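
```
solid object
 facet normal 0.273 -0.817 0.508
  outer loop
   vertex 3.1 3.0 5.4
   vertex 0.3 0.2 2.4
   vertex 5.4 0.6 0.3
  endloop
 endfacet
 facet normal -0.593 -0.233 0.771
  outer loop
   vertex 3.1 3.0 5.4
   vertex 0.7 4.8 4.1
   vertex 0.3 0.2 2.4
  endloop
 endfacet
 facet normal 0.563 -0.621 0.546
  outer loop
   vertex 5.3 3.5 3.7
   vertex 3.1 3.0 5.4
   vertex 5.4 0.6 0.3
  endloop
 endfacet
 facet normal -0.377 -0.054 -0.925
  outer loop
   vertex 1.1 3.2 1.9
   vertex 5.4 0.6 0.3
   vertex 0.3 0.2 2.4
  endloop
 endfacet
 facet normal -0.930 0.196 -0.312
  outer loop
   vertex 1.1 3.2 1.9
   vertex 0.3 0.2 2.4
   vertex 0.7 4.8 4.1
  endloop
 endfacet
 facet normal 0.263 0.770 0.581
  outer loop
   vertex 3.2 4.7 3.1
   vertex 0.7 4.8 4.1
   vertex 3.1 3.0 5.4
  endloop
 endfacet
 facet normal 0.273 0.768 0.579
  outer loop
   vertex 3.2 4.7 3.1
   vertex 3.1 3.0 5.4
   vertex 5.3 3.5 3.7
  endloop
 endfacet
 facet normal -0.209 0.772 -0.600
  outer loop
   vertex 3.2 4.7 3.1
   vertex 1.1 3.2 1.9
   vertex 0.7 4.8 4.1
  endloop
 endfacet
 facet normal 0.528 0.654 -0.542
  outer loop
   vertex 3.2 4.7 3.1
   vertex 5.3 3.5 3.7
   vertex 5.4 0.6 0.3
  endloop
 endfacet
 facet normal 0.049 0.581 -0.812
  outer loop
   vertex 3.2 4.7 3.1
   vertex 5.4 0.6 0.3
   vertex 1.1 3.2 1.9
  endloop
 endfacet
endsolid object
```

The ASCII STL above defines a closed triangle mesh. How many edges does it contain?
15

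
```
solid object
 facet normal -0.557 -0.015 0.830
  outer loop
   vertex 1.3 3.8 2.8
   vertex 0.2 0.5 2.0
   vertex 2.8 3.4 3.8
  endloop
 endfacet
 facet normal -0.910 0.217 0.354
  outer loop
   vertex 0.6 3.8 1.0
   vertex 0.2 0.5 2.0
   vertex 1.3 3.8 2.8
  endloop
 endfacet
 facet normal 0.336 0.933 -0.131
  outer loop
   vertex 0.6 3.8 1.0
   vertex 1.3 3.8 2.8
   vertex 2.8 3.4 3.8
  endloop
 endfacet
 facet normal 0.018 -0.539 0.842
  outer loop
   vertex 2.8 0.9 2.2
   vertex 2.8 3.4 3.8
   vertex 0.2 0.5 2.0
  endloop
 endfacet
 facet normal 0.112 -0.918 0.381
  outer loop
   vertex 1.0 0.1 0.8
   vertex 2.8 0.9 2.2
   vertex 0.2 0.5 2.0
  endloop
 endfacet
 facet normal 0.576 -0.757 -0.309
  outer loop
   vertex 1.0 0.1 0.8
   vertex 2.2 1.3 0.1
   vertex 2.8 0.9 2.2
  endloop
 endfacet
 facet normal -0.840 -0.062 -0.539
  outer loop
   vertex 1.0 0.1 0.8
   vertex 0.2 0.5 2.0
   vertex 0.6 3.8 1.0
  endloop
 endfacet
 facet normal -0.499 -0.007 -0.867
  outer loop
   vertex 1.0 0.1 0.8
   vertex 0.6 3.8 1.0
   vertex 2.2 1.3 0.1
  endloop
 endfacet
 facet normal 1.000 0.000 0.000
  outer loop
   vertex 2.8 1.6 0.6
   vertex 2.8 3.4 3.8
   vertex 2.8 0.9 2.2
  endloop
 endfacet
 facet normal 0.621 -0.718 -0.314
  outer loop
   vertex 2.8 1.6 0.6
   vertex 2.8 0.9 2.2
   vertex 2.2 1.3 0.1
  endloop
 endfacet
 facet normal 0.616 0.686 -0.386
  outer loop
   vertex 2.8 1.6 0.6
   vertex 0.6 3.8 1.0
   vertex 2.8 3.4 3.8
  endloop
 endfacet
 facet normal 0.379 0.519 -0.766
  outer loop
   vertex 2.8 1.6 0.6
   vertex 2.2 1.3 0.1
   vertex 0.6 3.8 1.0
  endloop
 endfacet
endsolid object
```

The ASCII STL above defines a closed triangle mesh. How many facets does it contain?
12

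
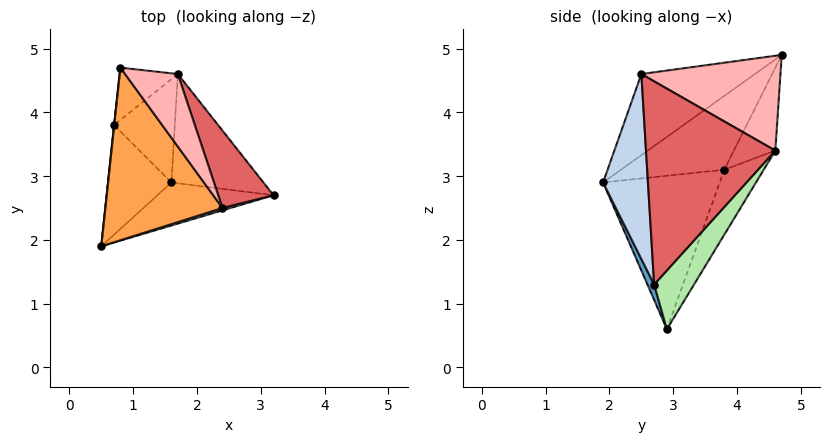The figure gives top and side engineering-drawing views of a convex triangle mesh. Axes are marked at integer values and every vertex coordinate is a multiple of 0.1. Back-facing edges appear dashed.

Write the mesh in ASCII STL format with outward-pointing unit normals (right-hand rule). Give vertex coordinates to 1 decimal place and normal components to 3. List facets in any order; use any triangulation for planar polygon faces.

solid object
 facet normal 0.050 -0.924 -0.378
  outer loop
   vertex 1.6 2.9 0.6
   vertex 3.2 2.7 1.3
   vertex 0.5 1.9 2.9
  endloop
 endfacet
 facet normal 0.291 -0.957 0.013
  outer loop
   vertex 2.4 2.5 4.6
   vertex 0.5 1.9 2.9
   vertex 3.2 2.7 1.3
  endloop
 endfacet
 facet normal -0.504 -0.466 0.728
  outer loop
   vertex 2.4 2.5 4.6
   vertex 0.8 4.7 4.9
   vertex 0.5 1.9 2.9
  endloop
 endfacet
 facet normal -0.995 0.104 0.003
  outer loop
   vertex 0.7 3.8 3.1
   vertex 0.5 1.9 2.9
   vertex 0.8 4.7 4.9
  endloop
 endfacet
 facet normal -0.915 0.136 -0.379
  outer loop
   vertex 0.7 3.8 3.1
   vertex 1.6 2.9 0.6
   vertex 0.5 1.9 2.9
  endloop
 endfacet
 facet normal 0.319 0.805 -0.500
  outer loop
   vertex 1.7 4.6 3.4
   vertex 3.2 2.7 1.3
   vertex 1.6 2.9 0.6
  endloop
 endfacet
 facet normal 0.873 0.427 0.237
  outer loop
   vertex 1.7 4.6 3.4
   vertex 2.4 2.5 4.6
   vertex 3.2 2.7 1.3
  endloop
 endfacet
 facet normal 0.759 0.495 0.423
  outer loop
   vertex 1.7 4.6 3.4
   vertex 0.8 4.7 4.9
   vertex 2.4 2.5 4.6
  endloop
 endfacet
 facet normal -0.514 0.778 -0.360
  outer loop
   vertex 1.7 4.6 3.4
   vertex 0.7 3.8 3.1
   vertex 0.8 4.7 4.9
  endloop
 endfacet
 facet normal -0.475 0.760 -0.444
  outer loop
   vertex 1.7 4.6 3.4
   vertex 1.6 2.9 0.6
   vertex 0.7 3.8 3.1
  endloop
 endfacet
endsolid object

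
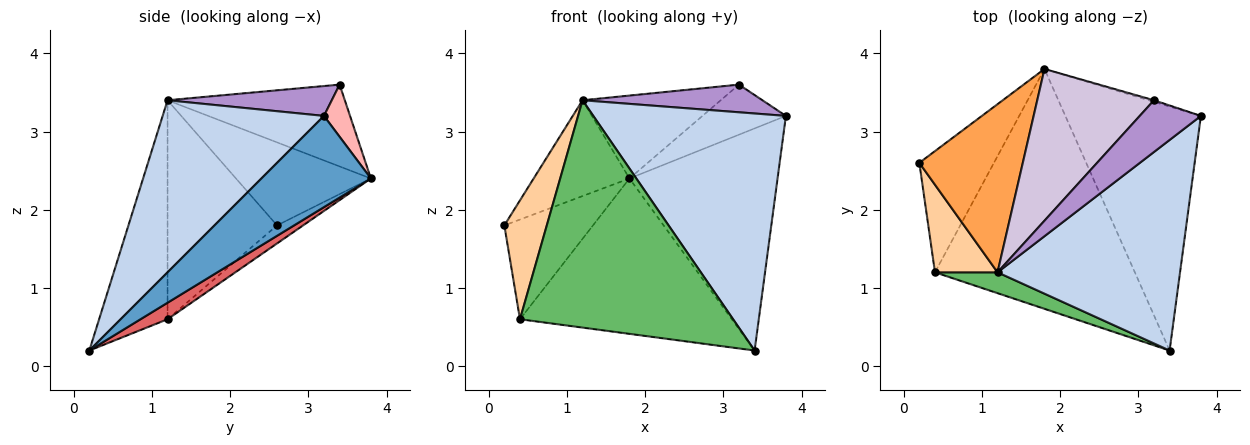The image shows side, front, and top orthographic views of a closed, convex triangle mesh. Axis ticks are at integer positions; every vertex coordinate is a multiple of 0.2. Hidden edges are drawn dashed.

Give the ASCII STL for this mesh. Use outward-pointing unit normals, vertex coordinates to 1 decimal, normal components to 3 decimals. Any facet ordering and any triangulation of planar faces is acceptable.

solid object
 facet normal 0.446 0.603 -0.662
  outer loop
   vertex 1.8 3.8 2.4
   vertex 3.8 3.2 3.2
   vertex 3.4 0.2 0.2
  endloop
 endfacet
 facet normal 0.531 -0.634 0.563
  outer loop
   vertex 1.2 1.2 3.4
   vertex 3.4 0.2 0.2
   vertex 3.8 3.2 3.2
  endloop
 endfacet
 facet normal -0.572 0.406 0.713
  outer loop
   vertex 1.2 1.2 3.4
   vertex 1.8 3.8 2.4
   vertex 0.2 2.6 1.8
  endloop
 endfacet
 facet normal -0.901 -0.349 0.257
  outer loop
   vertex 0.4 1.2 0.6
   vertex 1.2 1.2 3.4
   vertex 0.2 2.6 1.8
  endloop
 endfacet
 facet normal -0.305 -0.949 0.087
  outer loop
   vertex 0.4 1.2 0.6
   vertex 3.4 0.2 0.2
   vertex 1.2 1.2 3.4
  endloop
 endfacet
 facet normal -0.184 0.624 -0.759
  outer loop
   vertex 0.4 1.2 0.6
   vertex 0.2 2.6 1.8
   vertex 1.8 3.8 2.4
  endloop
 endfacet
 facet normal 0.069 0.542 -0.837
  outer loop
   vertex 0.4 1.2 0.6
   vertex 1.8 3.8 2.4
   vertex 3.4 0.2 0.2
  endloop
 endfacet
 facet normal 0.298 0.954 -0.030
  outer loop
   vertex 3.2 3.4 3.6
   vertex 3.8 3.2 3.2
   vertex 1.8 3.8 2.4
  endloop
 endfacet
 facet normal 0.396 -0.433 0.810
  outer loop
   vertex 3.2 3.4 3.6
   vertex 1.2 1.2 3.4
   vertex 3.8 3.2 3.2
  endloop
 endfacet
 facet normal -0.524 0.408 0.747
  outer loop
   vertex 3.2 3.4 3.6
   vertex 1.8 3.8 2.4
   vertex 1.2 1.2 3.4
  endloop
 endfacet
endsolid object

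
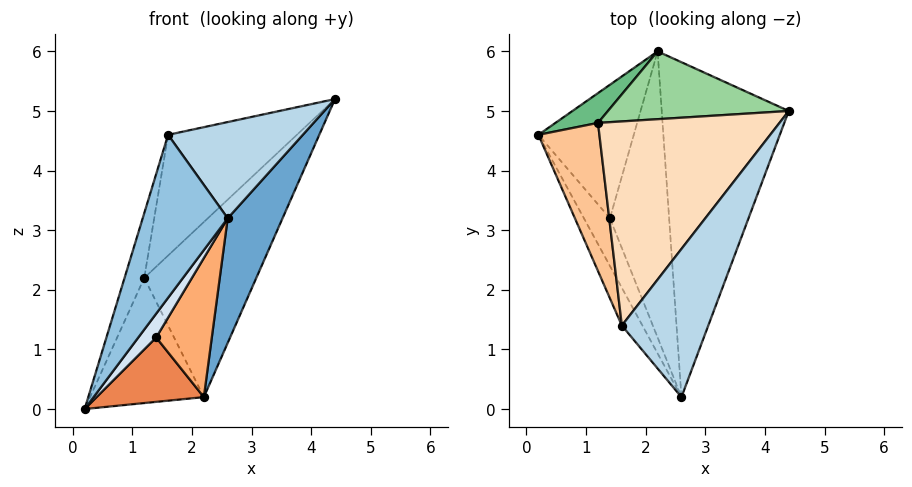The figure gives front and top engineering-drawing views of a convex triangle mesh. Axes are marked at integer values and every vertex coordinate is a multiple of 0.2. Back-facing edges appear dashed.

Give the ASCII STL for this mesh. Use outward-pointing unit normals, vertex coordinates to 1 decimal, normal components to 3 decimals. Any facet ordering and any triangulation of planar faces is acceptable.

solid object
 facet normal 0.892 -0.158 -0.424
  outer loop
   vertex 2.2 6.0 0.2
   vertex 4.4 5.0 5.2
   vertex 2.6 0.2 3.2
  endloop
 endfacet
 facet normal -0.829 -0.544 -0.126
  outer loop
   vertex 1.6 1.4 4.6
   vertex 0.2 4.6 0.0
   vertex 2.6 0.2 3.2
  endloop
 endfacet
 facet normal 0.462 -0.483 0.744
  outer loop
   vertex 1.6 1.4 4.6
   vertex 2.6 0.2 3.2
   vertex 4.4 5.0 5.2
  endloop
 endfacet
 facet normal 0.349 -0.419 -0.838
  outer loop
   vertex 1.4 3.2 1.2
   vertex 2.6 0.2 3.2
   vertex 0.2 4.6 0.0
  endloop
 endfacet
 facet normal 0.367 -0.404 -0.838
  outer loop
   vertex 1.4 3.2 1.2
   vertex 0.2 4.6 0.0
   vertex 2.2 6.0 0.2
  endloop
 endfacet
 facet normal 0.376 -0.405 -0.833
  outer loop
   vertex 1.4 3.2 1.2
   vertex 2.2 6.0 0.2
   vertex 2.6 0.2 3.2
  endloop
 endfacet
 facet normal -0.903 0.172 0.395
  outer loop
   vertex 1.2 4.8 2.2
   vertex 0.2 4.6 0.0
   vertex 1.6 1.4 4.6
  endloop
 endfacet
 facet normal -0.643 0.390 0.660
  outer loop
   vertex 1.2 4.8 2.2
   vertex 1.6 1.4 4.6
   vertex 4.4 5.0 5.2
  endloop
 endfacet
 facet normal -0.576 0.795 0.189
  outer loop
   vertex 1.2 4.8 2.2
   vertex 2.2 6.0 0.2
   vertex 0.2 4.6 0.0
  endloop
 endfacet
 facet normal -0.369 0.867 0.336
  outer loop
   vertex 1.2 4.8 2.2
   vertex 4.4 5.0 5.2
   vertex 2.2 6.0 0.2
  endloop
 endfacet
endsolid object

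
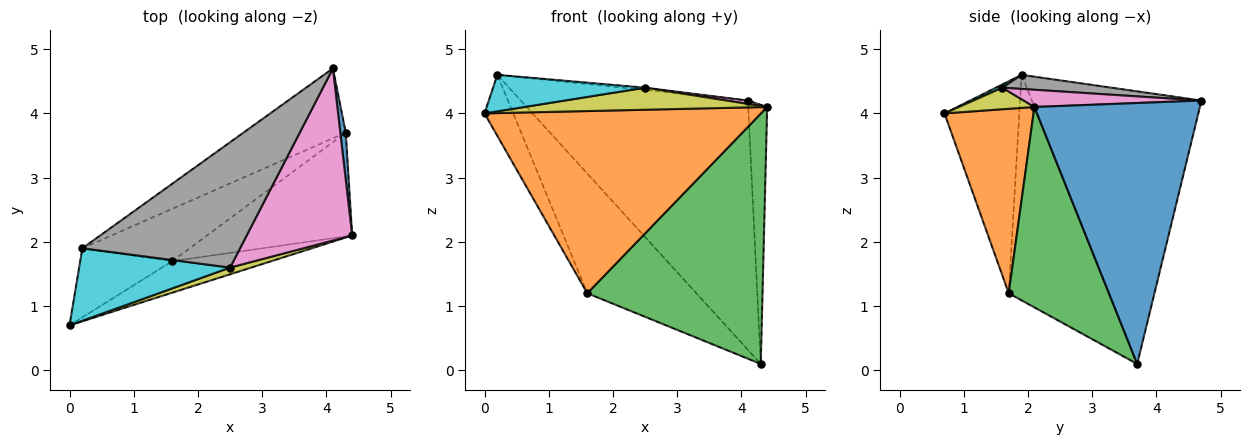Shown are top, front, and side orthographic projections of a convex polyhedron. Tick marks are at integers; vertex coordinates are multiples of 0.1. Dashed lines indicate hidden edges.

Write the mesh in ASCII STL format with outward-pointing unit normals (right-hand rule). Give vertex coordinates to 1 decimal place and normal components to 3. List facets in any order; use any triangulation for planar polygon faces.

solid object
 facet normal 0.993 0.114 0.021
  outer loop
   vertex 4.3 3.7 0.1
   vertex 4.1 4.7 4.2
   vertex 4.4 2.1 4.1
  endloop
 endfacet
 facet normal 0.303 -0.939 -0.163
  outer loop
   vertex 1.6 1.7 1.2
   vertex 4.4 2.1 4.1
   vertex 0.0 0.7 4.0
  endloop
 endfacet
 facet normal 0.467 -0.817 -0.338
  outer loop
   vertex 1.6 1.7 1.2
   vertex 4.3 3.7 0.1
   vertex 4.4 2.1 4.1
  endloop
 endfacet
 facet normal -0.865 0.332 -0.376
  outer loop
   vertex 0.2 1.9 4.6
   vertex 1.6 1.7 1.2
   vertex 0.0 0.7 4.0
  endloop
 endfacet
 facet normal -0.584 0.782 -0.219
  outer loop
   vertex 0.2 1.9 4.6
   vertex 4.1 4.7 4.2
   vertex 4.3 3.7 0.1
  endloop
 endfacet
 facet normal -0.644 0.701 -0.306
  outer loop
   vertex 0.2 1.9 4.6
   vertex 4.3 3.7 0.1
   vertex 1.6 1.7 1.2
  endloop
 endfacet
 facet normal 0.161 -0.019 0.987
  outer loop
   vertex 2.5 1.6 4.4
   vertex 4.4 2.1 4.1
   vertex 4.1 4.7 4.2
  endloop
 endfacet
 facet normal 0.089 0.018 0.996
  outer loop
   vertex 2.5 1.6 4.4
   vertex 4.1 4.7 4.2
   vertex 0.2 1.9 4.6
  endloop
 endfacet
 facet normal 0.285 -0.917 0.279
  outer loop
   vertex 2.5 1.6 4.4
   vertex 0.0 0.7 4.0
   vertex 4.4 2.1 4.1
  endloop
 endfacet
 facet normal 0.019 -0.450 0.893
  outer loop
   vertex 2.5 1.6 4.4
   vertex 0.2 1.9 4.6
   vertex 0.0 0.7 4.0
  endloop
 endfacet
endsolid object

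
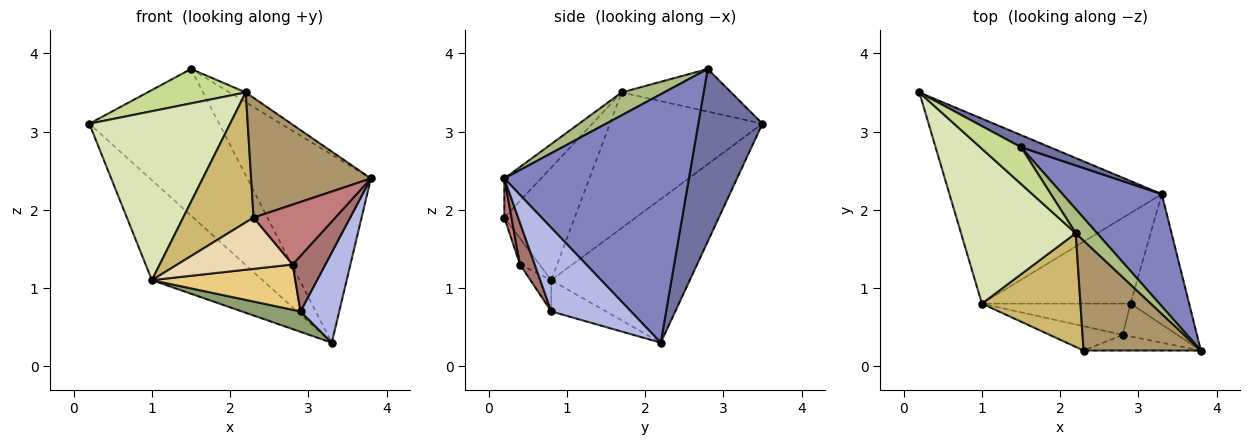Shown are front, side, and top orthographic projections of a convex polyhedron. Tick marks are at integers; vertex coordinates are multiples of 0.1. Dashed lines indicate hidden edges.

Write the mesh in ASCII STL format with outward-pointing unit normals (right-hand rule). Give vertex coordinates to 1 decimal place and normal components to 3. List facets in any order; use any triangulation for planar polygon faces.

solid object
 facet normal 0.442 0.894 0.074
  outer loop
   vertex 1.5 2.8 3.8
   vertex 3.3 2.2 0.3
   vertex 0.2 3.5 3.1
  endloop
 endfacet
 facet normal 0.789 0.528 0.315
  outer loop
   vertex 1.5 2.8 3.8
   vertex 3.8 0.2 2.4
   vertex 3.3 2.2 0.3
  endloop
 endfacet
 facet normal -0.512 0.408 -0.756
  outer loop
   vertex 1.0 0.8 1.1
   vertex 0.2 3.5 3.1
   vertex 3.3 2.2 0.3
  endloop
 endfacet
 facet normal 0.761 -0.370 -0.533
  outer loop
   vertex 2.9 0.8 0.7
   vertex 3.3 2.2 0.3
   vertex 3.8 0.2 2.4
  endloop
 endfacet
 facet normal -0.201 -0.216 -0.956
  outer loop
   vertex 2.9 0.8 0.7
   vertex 1.0 0.8 1.1
   vertex 3.3 2.2 0.3
  endloop
 endfacet
 facet normal 0.704 0.269 0.658
  outer loop
   vertex 2.2 1.7 3.5
   vertex 3.8 0.2 2.4
   vertex 1.5 2.8 3.8
  endloop
 endfacet
 facet normal -0.606 -0.544 0.581
  outer loop
   vertex 2.2 1.7 3.5
   vertex 1.5 2.8 3.8
   vertex 0.2 3.5 3.1
  endloop
 endfacet
 facet normal -0.624 -0.576 0.528
  outer loop
   vertex 2.2 1.7 3.5
   vertex 0.2 3.5 3.1
   vertex 1.0 0.8 1.1
  endloop
 endfacet
 facet normal -0.220 -0.718 0.660
  outer loop
   vertex 2.3 0.2 1.9
   vertex 3.8 0.2 2.4
   vertex 2.2 1.7 3.5
  endloop
 endfacet
 facet normal -0.601 -0.601 0.526
  outer loop
   vertex 2.3 0.2 1.9
   vertex 2.2 1.7 3.5
   vertex 1.0 0.8 1.1
  endloop
 endfacet
 facet normal -0.119 -0.817 -0.564
  outer loop
   vertex 2.8 0.4 1.3
   vertex 1.0 0.8 1.1
   vertex 2.9 0.8 0.7
  endloop
 endfacet
 facet normal -0.151 -0.893 -0.424
  outer loop
   vertex 2.8 0.4 1.3
   vertex 2.3 0.2 1.9
   vertex 1.0 0.8 1.1
  endloop
 endfacet
 facet normal 0.362 -0.802 -0.475
  outer loop
   vertex 2.8 0.4 1.3
   vertex 2.9 0.8 0.7
   vertex 3.8 0.2 2.4
  endloop
 endfacet
 facet normal 0.084 -0.964 -0.252
  outer loop
   vertex 2.8 0.4 1.3
   vertex 3.8 0.2 2.4
   vertex 2.3 0.2 1.9
  endloop
 endfacet
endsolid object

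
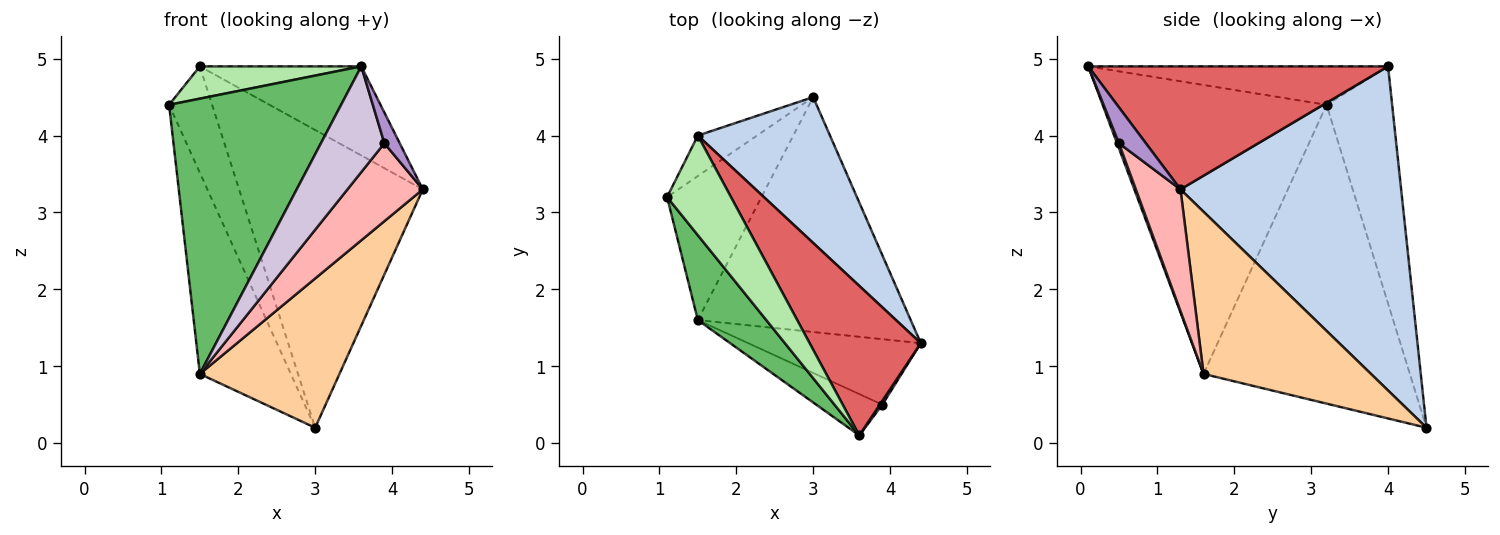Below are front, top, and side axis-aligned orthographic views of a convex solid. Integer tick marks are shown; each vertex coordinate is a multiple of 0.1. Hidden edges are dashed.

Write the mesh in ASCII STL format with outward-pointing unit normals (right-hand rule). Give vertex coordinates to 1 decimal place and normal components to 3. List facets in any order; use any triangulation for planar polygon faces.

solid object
 facet normal -0.819 0.537 -0.204
  outer loop
   vertex 1.5 4.0 4.9
   vertex 3.0 4.5 0.2
   vertex 1.1 3.2 4.4
  endloop
 endfacet
 facet normal 0.733 0.611 0.299
  outer loop
   vertex 1.5 4.0 4.9
   vertex 4.4 1.3 3.3
   vertex 3.0 4.5 0.2
  endloop
 endfacet
 facet normal -0.879 0.388 -0.278
  outer loop
   vertex 1.5 1.6 0.9
   vertex 1.1 3.2 4.4
   vertex 3.0 4.5 0.2
  endloop
 endfacet
 facet normal 0.541 -0.451 -0.710
  outer loop
   vertex 1.5 1.6 0.9
   vertex 3.0 4.5 0.2
   vertex 4.4 1.3 3.3
  endloop
 endfacet
 facet normal -0.779 -0.599 0.185
  outer loop
   vertex 3.6 0.1 4.9
   vertex 1.1 3.2 4.4
   vertex 1.5 1.6 0.9
  endloop
 endfacet
 facet normal -0.497 -0.268 0.826
  outer loop
   vertex 3.6 0.1 4.9
   vertex 1.5 4.0 4.9
   vertex 1.1 3.2 4.4
  endloop
 endfacet
 facet normal 0.689 0.371 0.623
  outer loop
   vertex 3.6 0.1 4.9
   vertex 4.4 1.3 3.3
   vertex 1.5 4.0 4.9
  endloop
 endfacet
 facet normal 0.413 -0.697 -0.586
  outer loop
   vertex 3.9 0.5 3.9
   vertex 1.5 1.6 0.9
   vertex 4.4 1.3 3.3
  endloop
 endfacet
 facet normal 0.867 -0.495 0.062
  outer loop
   vertex 3.9 0.5 3.9
   vertex 4.4 1.3 3.3
   vertex 3.6 0.1 4.9
  endloop
 endfacet
 facet normal 0.028 -0.931 -0.364
  outer loop
   vertex 3.9 0.5 3.9
   vertex 3.6 0.1 4.9
   vertex 1.5 1.6 0.9
  endloop
 endfacet
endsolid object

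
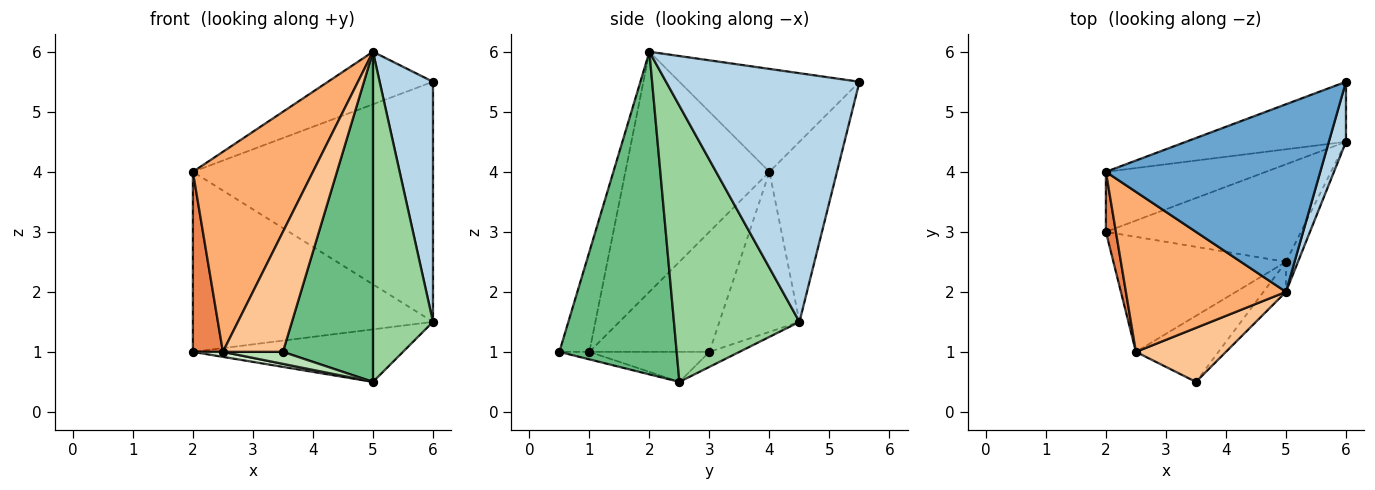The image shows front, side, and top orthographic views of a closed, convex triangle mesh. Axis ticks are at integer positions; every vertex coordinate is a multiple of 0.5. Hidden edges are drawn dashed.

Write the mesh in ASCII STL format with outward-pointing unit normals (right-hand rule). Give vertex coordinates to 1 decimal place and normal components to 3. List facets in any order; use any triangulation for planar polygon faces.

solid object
 facet normal -0.420 0.245 0.874
  outer loop
   vertex 5.0 2.0 6.0
   vertex 6.0 5.5 5.5
   vertex 2.0 4.0 4.0
  endloop
 endfacet
 facet normal -0.263 0.936 -0.234
  outer loop
   vertex 6.0 4.5 1.5
   vertex 2.0 4.0 4.0
   vertex 6.0 5.5 5.5
  endloop
 endfacet
 facet normal 0.962 -0.265 0.066
  outer loop
   vertex 6.0 4.5 1.5
   vertex 6.0 5.5 5.5
   vertex 5.0 2.0 6.0
  endloop
 endfacet
 facet normal -0.302 0.905 -0.302
  outer loop
   vertex 2.0 3.0 1.0
   vertex 2.0 4.0 4.0
   vertex 6.0 4.5 1.5
  endloop
 endfacet
 facet normal -0.967 -0.242 0.081
  outer loop
   vertex 2.5 1.0 1.0
   vertex 2.0 4.0 4.0
   vertex 2.0 3.0 1.0
  endloop
 endfacet
 facet normal -0.684 -0.570 0.456
  outer loop
   vertex 2.5 1.0 1.0
   vertex 5.0 2.0 6.0
   vertex 2.0 4.0 4.0
  endloop
 endfacet
 facet normal -0.415 -0.830 0.373
  outer loop
   vertex 2.5 1.0 1.0
   vertex 3.5 0.5 1.0
   vertex 5.0 2.0 6.0
  endloop
 endfacet
 facet normal -0.068 0.473 -0.878
  outer loop
   vertex 5.0 2.5 0.5
   vertex 2.0 3.0 1.0
   vertex 6.0 4.5 1.5
  endloop
 endfacet
 facet normal 0.792 -0.608 -0.055
  outer loop
   vertex 5.0 2.5 0.5
   vertex 5.0 2.0 6.0
   vertex 3.5 0.5 1.0
  endloop
 endfacet
 facet normal 0.901 -0.431 -0.039
  outer loop
   vertex 5.0 2.5 0.5
   vertex 6.0 4.5 1.5
   vertex 5.0 2.0 6.0
  endloop
 endfacet
 facet normal -0.089 -0.178 -0.980
  outer loop
   vertex 5.0 2.5 0.5
   vertex 3.5 0.5 1.0
   vertex 2.5 1.0 1.0
  endloop
 endfacet
 facet normal -0.171 -0.043 -0.984
  outer loop
   vertex 5.0 2.5 0.5
   vertex 2.5 1.0 1.0
   vertex 2.0 3.0 1.0
  endloop
 endfacet
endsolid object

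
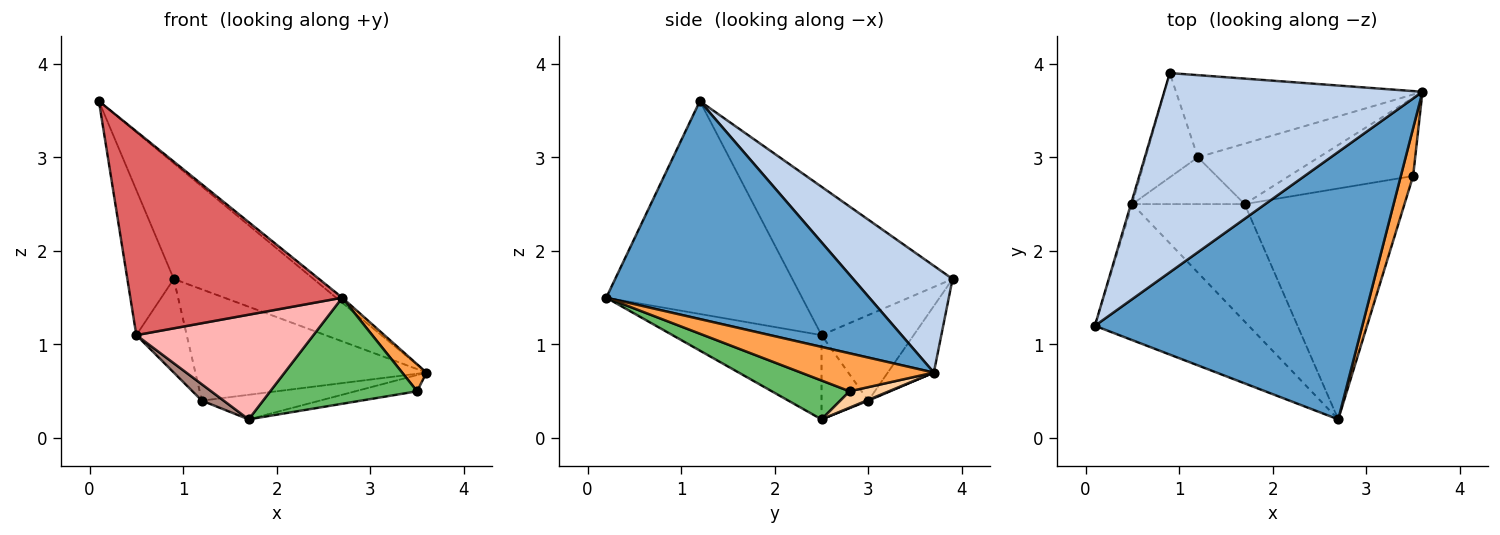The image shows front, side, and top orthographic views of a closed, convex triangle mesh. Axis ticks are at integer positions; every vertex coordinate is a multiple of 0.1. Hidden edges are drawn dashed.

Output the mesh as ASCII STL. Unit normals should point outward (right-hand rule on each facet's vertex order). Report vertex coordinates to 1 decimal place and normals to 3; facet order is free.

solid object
 facet normal 0.632 0.015 0.775
  outer loop
   vertex 2.7 0.2 1.5
   vertex 3.6 3.7 0.7
   vertex 0.1 1.2 3.6
  endloop
 endfacet
 facet normal 0.337 0.473 0.814
  outer loop
   vertex 0.9 3.9 1.7
   vertex 0.1 1.2 3.6
   vertex 3.6 3.7 0.7
  endloop
 endfacet
 facet normal 0.937 -0.172 0.304
  outer loop
   vertex 3.5 2.8 0.5
   vertex 3.6 3.7 0.7
   vertex 2.7 0.2 1.5
  endloop
 endfacet
 facet normal 0.128 0.202 -0.971
  outer loop
   vertex 3.5 2.8 0.5
   vertex 1.7 2.5 0.2
   vertex 3.6 3.7 0.7
  endloop
 endfacet
 facet normal 0.216 -0.408 -0.887
  outer loop
   vertex 3.5 2.8 0.5
   vertex 2.7 0.2 1.5
   vertex 1.7 2.5 0.2
  endloop
 endfacet
 facet normal -0.960 0.278 -0.009
  outer loop
   vertex 0.5 2.5 1.1
   vertex 0.1 1.2 3.6
   vertex 0.9 3.9 1.7
  endloop
 endfacet
 facet normal -0.609 -0.659 -0.440
  outer loop
   vertex 0.5 2.5 1.1
   vertex 2.7 0.2 1.5
   vertex 0.1 1.2 3.6
  endloop
 endfacet
 facet normal -0.489 -0.581 -0.651
  outer loop
   vertex 0.5 2.5 1.1
   vertex 1.7 2.5 0.2
   vertex 2.7 0.2 1.5
  endloop
 endfacet
 facet normal 0.006 0.377 -0.926
  outer loop
   vertex 1.2 3.0 0.4
   vertex 3.6 3.7 0.7
   vertex 1.7 2.5 0.2
  endloop
 endfacet
 facet normal -0.158 0.794 -0.586
  outer loop
   vertex 1.2 3.0 0.4
   vertex 0.9 3.9 1.7
   vertex 3.6 3.7 0.7
  endloop
 endfacet
 facet normal -0.578 -0.270 -0.770
  outer loop
   vertex 1.2 3.0 0.4
   vertex 1.7 2.5 0.2
   vertex 0.5 2.5 1.1
  endloop
 endfacet
 facet normal -0.774 0.423 -0.471
  outer loop
   vertex 1.2 3.0 0.4
   vertex 0.5 2.5 1.1
   vertex 0.9 3.9 1.7
  endloop
 endfacet
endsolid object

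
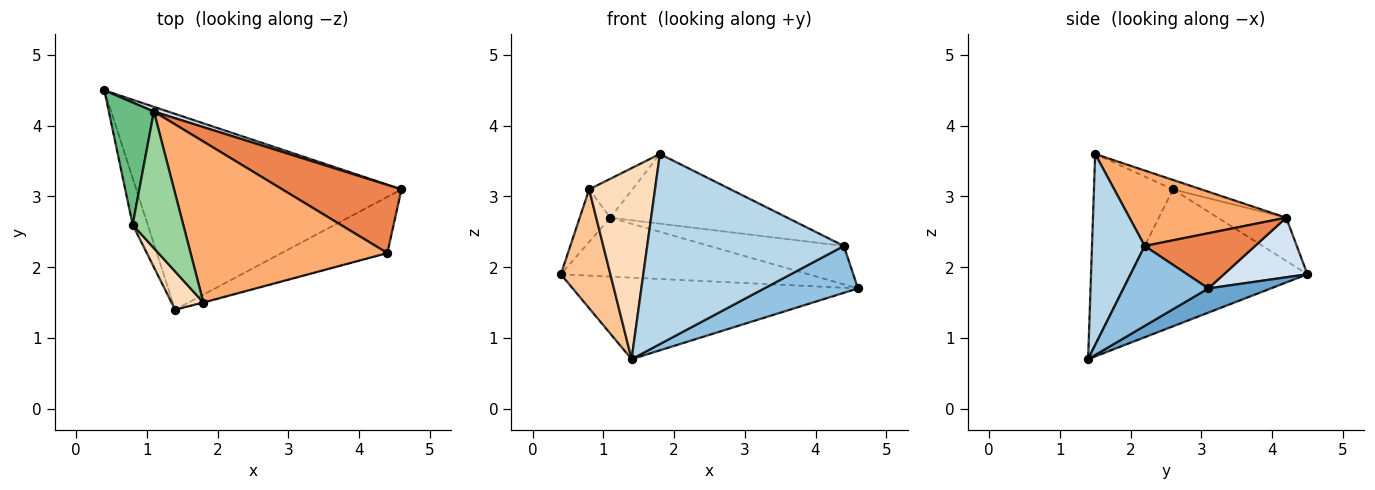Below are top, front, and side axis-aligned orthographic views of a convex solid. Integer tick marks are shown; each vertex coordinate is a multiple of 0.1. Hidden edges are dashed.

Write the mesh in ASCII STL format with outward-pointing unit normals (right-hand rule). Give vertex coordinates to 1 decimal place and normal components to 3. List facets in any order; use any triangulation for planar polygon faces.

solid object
 facet normal 0.084 0.383 -0.920
  outer loop
   vertex 1.4 1.4 0.7
   vertex 0.4 4.5 1.9
   vertex 4.6 3.1 1.7
  endloop
 endfacet
 facet normal 0.502 -0.554 -0.664
  outer loop
   vertex 4.4 2.2 2.3
   vertex 1.4 1.4 0.7
   vertex 4.6 3.1 1.7
  endloop
 endfacet
 facet normal 0.259 -0.966 -0.002
  outer loop
   vertex 4.4 2.2 2.3
   vertex 1.8 1.5 3.6
   vertex 1.4 1.4 0.7
  endloop
 endfacet
 facet normal 0.319 0.945 0.076
  outer loop
   vertex 1.1 4.2 2.7
   vertex 4.6 3.1 1.7
   vertex 0.4 4.5 1.9
  endloop
 endfacet
 facet normal 0.374 0.455 0.808
  outer loop
   vertex 1.1 4.2 2.7
   vertex 4.4 2.2 2.3
   vertex 4.6 3.1 1.7
  endloop
 endfacet
 facet normal 0.332 0.375 0.866
  outer loop
   vertex 1.1 4.2 2.7
   vertex 1.8 1.5 3.6
   vertex 4.4 2.2 2.3
  endloop
 endfacet
 facet normal -0.958 -0.268 -0.105
  outer loop
   vertex 0.8 2.6 3.1
   vertex 0.4 4.5 1.9
   vertex 1.4 1.4 0.7
  endloop
 endfacet
 facet normal -0.762 -0.635 0.127
  outer loop
   vertex 0.8 2.6 3.1
   vertex 1.4 1.4 0.7
   vertex 1.8 1.5 3.6
  endloop
 endfacet
 facet normal -0.661 0.296 0.689
  outer loop
   vertex 0.8 2.6 3.1
   vertex 1.1 4.2 2.7
   vertex 0.4 4.5 1.9
  endloop
 endfacet
 facet normal -0.177 0.270 0.947
  outer loop
   vertex 0.8 2.6 3.1
   vertex 1.8 1.5 3.6
   vertex 1.1 4.2 2.7
  endloop
 endfacet
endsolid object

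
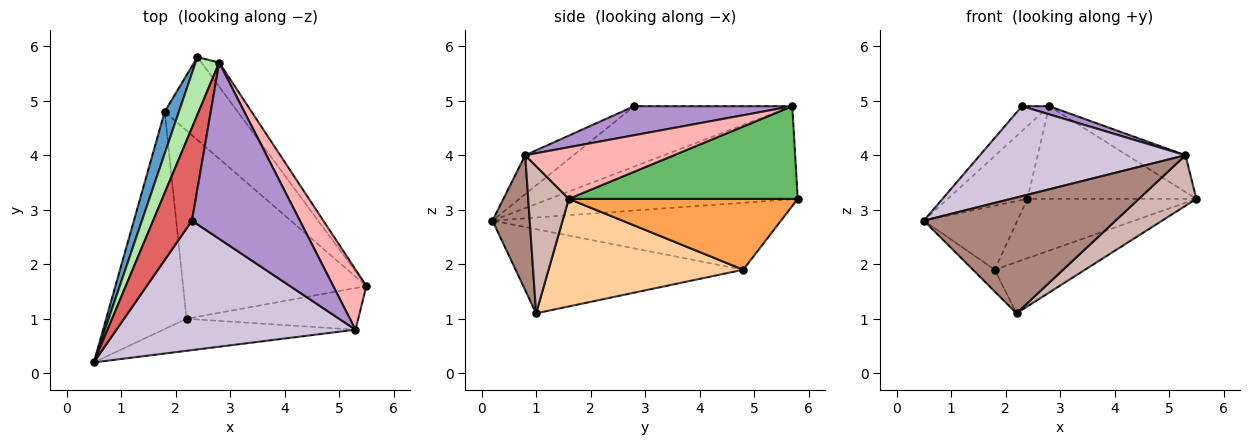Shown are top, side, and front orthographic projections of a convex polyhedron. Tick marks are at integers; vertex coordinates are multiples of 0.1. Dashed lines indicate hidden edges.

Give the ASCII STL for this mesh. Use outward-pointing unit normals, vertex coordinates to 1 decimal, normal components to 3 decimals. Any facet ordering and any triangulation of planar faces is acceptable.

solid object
 facet normal -0.932 0.302 0.198
  outer loop
   vertex 1.8 4.8 1.9
   vertex 0.5 0.2 2.8
   vertex 2.4 5.8 3.2
  endloop
 endfacet
 facet normal -0.721 0.069 -0.689
  outer loop
   vertex 1.8 4.8 1.9
   vertex 2.2 1.0 1.1
   vertex 0.5 0.2 2.8
  endloop
 endfacet
 facet normal 0.620 0.457 -0.638
  outer loop
   vertex 1.8 4.8 1.9
   vertex 2.4 5.8 3.2
   vertex 5.5 1.6 3.2
  endloop
 endfacet
 facet normal 0.493 0.229 -0.840
  outer loop
   vertex 1.8 4.8 1.9
   vertex 5.5 1.6 3.2
   vertex 2.2 1.0 1.1
  endloop
 endfacet
 facet normal 0.795 0.587 -0.153
  outer loop
   vertex 2.8 5.7 4.9
   vertex 5.5 1.6 3.2
   vertex 2.4 5.8 3.2
  endloop
 endfacet
 facet normal -0.925 0.297 0.235
  outer loop
   vertex 2.8 5.7 4.9
   vertex 2.4 5.8 3.2
   vertex 0.5 0.2 2.8
  endloop
 endfacet
 facet normal -0.832 0.143 0.536
  outer loop
   vertex 2.8 5.7 4.9
   vertex 0.5 0.2 2.8
   vertex 2.3 2.8 4.9
  endloop
 endfacet
 facet normal 0.799 0.313 0.513
  outer loop
   vertex 5.3 0.8 4.0
   vertex 5.5 1.6 3.2
   vertex 2.8 5.7 4.9
  endloop
 endfacet
 facet normal 0.260 -0.045 0.965
  outer loop
   vertex 5.3 0.8 4.0
   vertex 2.8 5.7 4.9
   vertex 2.3 2.8 4.9
  endloop
 endfacet
 facet normal -0.133 -0.566 0.814
  outer loop
   vertex 5.3 0.8 4.0
   vertex 2.3 2.8 4.9
   vertex 0.5 0.2 2.8
  endloop
 endfacet
 facet normal 0.184 -0.947 -0.262
  outer loop
   vertex 5.3 0.8 4.0
   vertex 0.5 0.2 2.8
   vertex 2.2 1.0 1.1
  endloop
 endfacet
 facet normal 0.478 -0.678 -0.558
  outer loop
   vertex 5.3 0.8 4.0
   vertex 2.2 1.0 1.1
   vertex 5.5 1.6 3.2
  endloop
 endfacet
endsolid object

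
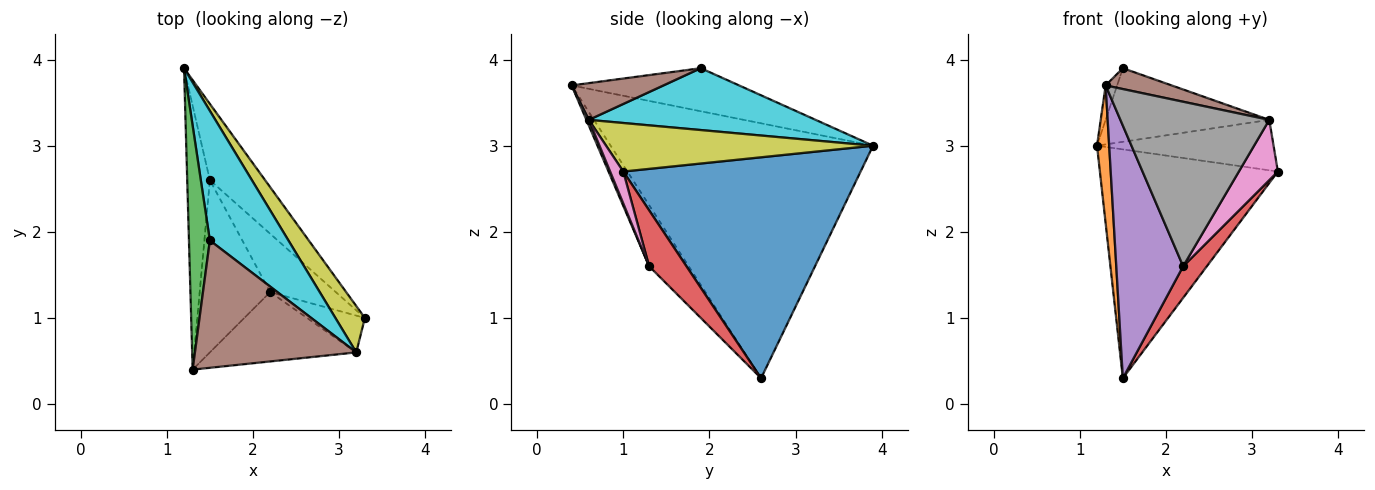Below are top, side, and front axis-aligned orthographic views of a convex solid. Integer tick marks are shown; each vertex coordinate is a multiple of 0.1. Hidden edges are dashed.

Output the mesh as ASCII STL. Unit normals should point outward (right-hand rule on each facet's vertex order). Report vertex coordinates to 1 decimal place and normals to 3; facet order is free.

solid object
 facet normal 0.784 0.588 -0.196
  outer loop
   vertex 1.5 2.6 0.3
   vertex 1.2 3.9 3.0
   vertex 3.3 1.0 2.7
  endloop
 endfacet
 facet normal -0.995 -0.046 -0.088
  outer loop
   vertex 1.5 2.6 0.3
   vertex 1.3 0.4 3.7
   vertex 1.2 3.9 3.0
  endloop
 endfacet
 facet normal -0.898 0.062 0.436
  outer loop
   vertex 1.5 1.9 3.9
   vertex 1.2 3.9 3.0
   vertex 1.3 0.4 3.7
  endloop
 endfacet
 facet normal 0.600 -0.381 -0.704
  outer loop
   vertex 2.2 1.3 1.6
   vertex 1.5 2.6 0.3
   vertex 3.3 1.0 2.7
  endloop
 endfacet
 facet normal -0.439 -0.742 -0.506
  outer loop
   vertex 2.2 1.3 1.6
   vertex 1.3 0.4 3.7
   vertex 1.5 2.6 0.3
  endloop
 endfacet
 facet normal 0.219 -0.158 0.963
  outer loop
   vertex 3.2 0.6 3.3
   vertex 1.5 1.9 3.9
   vertex 1.3 0.4 3.7
  endloop
 endfacet
 facet normal 0.277 -0.820 -0.501
  outer loop
   vertex 3.2 0.6 3.3
   vertex 2.2 1.3 1.6
   vertex 3.3 1.0 2.7
  endloop
 endfacet
 facet normal 0.015 -0.921 -0.388
  outer loop
   vertex 3.2 0.6 3.3
   vertex 1.3 0.4 3.7
   vertex 2.2 1.3 1.6
  endloop
 endfacet
 facet normal 0.744 0.492 0.452
  outer loop
   vertex 3.2 0.6 3.3
   vertex 3.3 1.0 2.7
   vertex 1.2 3.9 3.0
  endloop
 endfacet
 facet normal 0.565 0.408 0.717
  outer loop
   vertex 3.2 0.6 3.3
   vertex 1.2 3.9 3.0
   vertex 1.5 1.9 3.9
  endloop
 endfacet
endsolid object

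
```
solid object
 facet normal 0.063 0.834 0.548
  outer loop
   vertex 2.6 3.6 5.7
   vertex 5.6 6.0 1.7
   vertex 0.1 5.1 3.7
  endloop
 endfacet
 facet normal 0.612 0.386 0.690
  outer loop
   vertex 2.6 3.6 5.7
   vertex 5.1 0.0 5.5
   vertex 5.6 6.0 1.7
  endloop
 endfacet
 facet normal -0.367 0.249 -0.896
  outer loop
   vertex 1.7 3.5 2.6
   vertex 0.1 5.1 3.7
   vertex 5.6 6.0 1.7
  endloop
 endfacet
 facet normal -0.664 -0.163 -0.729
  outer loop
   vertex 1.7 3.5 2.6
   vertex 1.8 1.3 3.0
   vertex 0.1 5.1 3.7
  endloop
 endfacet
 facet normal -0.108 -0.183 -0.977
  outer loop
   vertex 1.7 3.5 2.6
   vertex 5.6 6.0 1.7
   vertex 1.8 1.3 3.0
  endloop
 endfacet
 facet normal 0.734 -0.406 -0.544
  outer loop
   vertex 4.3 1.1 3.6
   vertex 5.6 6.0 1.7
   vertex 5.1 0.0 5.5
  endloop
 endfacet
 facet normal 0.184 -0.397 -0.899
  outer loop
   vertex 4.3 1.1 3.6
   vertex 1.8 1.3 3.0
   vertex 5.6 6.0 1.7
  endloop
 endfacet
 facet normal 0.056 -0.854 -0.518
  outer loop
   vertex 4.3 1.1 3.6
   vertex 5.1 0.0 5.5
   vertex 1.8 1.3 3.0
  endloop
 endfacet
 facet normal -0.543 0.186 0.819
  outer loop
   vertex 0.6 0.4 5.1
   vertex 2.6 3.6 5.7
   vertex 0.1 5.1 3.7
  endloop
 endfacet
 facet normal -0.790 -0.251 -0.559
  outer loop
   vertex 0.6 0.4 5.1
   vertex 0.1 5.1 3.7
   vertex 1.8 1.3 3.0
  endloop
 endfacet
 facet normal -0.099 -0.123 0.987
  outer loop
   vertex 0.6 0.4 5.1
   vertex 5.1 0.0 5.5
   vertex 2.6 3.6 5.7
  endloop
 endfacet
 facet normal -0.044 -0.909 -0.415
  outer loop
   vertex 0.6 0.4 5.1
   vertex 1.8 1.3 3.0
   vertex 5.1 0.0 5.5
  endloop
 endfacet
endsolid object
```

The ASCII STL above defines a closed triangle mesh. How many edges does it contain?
18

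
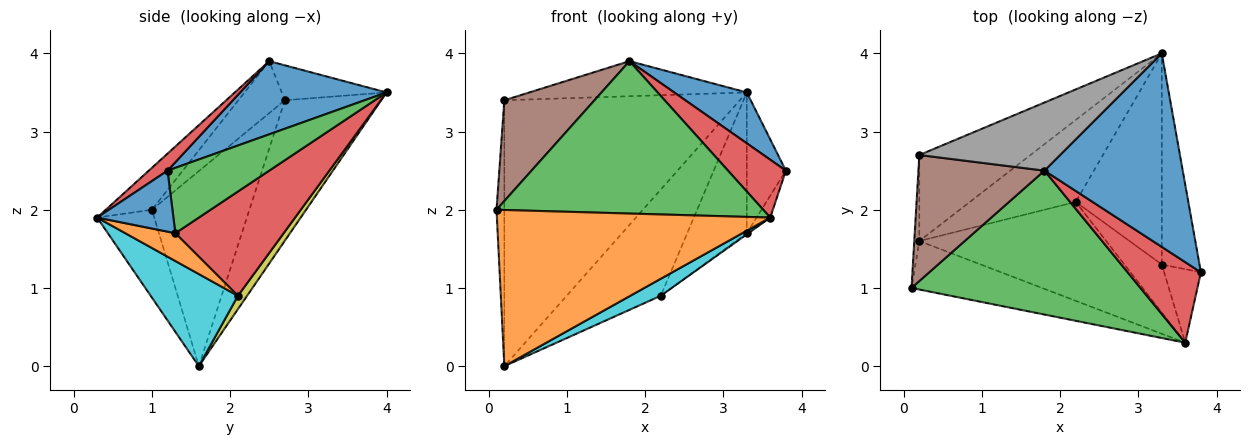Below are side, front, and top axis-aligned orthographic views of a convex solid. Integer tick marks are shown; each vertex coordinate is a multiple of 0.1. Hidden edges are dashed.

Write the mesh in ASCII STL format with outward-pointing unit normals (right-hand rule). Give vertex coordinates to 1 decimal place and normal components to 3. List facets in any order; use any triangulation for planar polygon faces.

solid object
 facet normal 0.456 -0.226 0.861
  outer loop
   vertex 1.8 2.5 3.9
   vertex 3.8 1.2 2.5
   vertex 3.3 4.0 3.5
  endloop
 endfacet
 facet normal -0.196 -0.937 -0.291
  outer loop
   vertex 3.6 0.3 1.9
   vertex 0.1 1.0 2.0
   vertex 0.2 1.6 0.0
  endloop
 endfacet
 facet normal -0.125 -0.721 0.681
  outer loop
   vertex 3.6 0.3 1.9
   vertex 1.8 2.5 3.9
   vertex 0.1 1.0 2.0
  endloop
 endfacet
 facet normal 0.186 -0.573 0.798
  outer loop
   vertex 3.6 0.3 1.9
   vertex 3.8 1.2 2.5
   vertex 1.8 2.5 3.9
  endloop
 endfacet
 facet normal -0.996 0.080 -0.026
  outer loop
   vertex 0.2 2.7 3.4
   vertex 0.2 1.6 0.0
   vertex 0.1 1.0 2.0
  endloop
 endfacet
 facet normal -0.307 -0.594 0.744
  outer loop
   vertex 0.2 2.7 3.4
   vertex 0.1 1.0 2.0
   vertex 1.8 2.5 3.9
  endloop
 endfacet
 facet normal -0.363 0.887 -0.287
  outer loop
   vertex 0.2 2.7 3.4
   vertex 3.3 4.0 3.5
   vertex 0.2 1.6 0.0
  endloop
 endfacet
 facet normal -0.215 0.447 0.868
  outer loop
   vertex 0.2 2.7 3.4
   vertex 1.8 2.5 3.9
   vertex 3.3 4.0 3.5
  endloop
 endfacet
 facet normal 0.077 0.789 -0.609
  outer loop
   vertex 2.2 2.1 0.9
   vertex 0.2 1.6 0.0
   vertex 3.3 4.0 3.5
  endloop
 endfacet
 facet normal 0.437 -0.153 -0.886
  outer loop
   vertex 2.2 2.1 0.9
   vertex 3.6 0.3 1.9
   vertex 0.2 1.6 0.0
  endloop
 endfacet
 facet normal 0.847 0.152 -0.510
  outer loop
   vertex 3.3 1.3 1.7
   vertex 3.8 1.2 2.5
   vertex 3.6 0.3 1.9
  endloop
 endfacet
 facet normal 0.597 0.019 -0.802
  outer loop
   vertex 3.3 1.3 1.7
   vertex 3.6 0.3 1.9
   vertex 2.2 2.1 0.9
  endloop
 endfacet
 facet normal 0.822 0.316 -0.474
  outer loop
   vertex 3.3 1.3 1.7
   vertex 3.3 4.0 3.5
   vertex 3.8 1.2 2.5
  endloop
 endfacet
 facet normal 0.710 0.391 -0.586
  outer loop
   vertex 3.3 1.3 1.7
   vertex 2.2 2.1 0.9
   vertex 3.3 4.0 3.5
  endloop
 endfacet
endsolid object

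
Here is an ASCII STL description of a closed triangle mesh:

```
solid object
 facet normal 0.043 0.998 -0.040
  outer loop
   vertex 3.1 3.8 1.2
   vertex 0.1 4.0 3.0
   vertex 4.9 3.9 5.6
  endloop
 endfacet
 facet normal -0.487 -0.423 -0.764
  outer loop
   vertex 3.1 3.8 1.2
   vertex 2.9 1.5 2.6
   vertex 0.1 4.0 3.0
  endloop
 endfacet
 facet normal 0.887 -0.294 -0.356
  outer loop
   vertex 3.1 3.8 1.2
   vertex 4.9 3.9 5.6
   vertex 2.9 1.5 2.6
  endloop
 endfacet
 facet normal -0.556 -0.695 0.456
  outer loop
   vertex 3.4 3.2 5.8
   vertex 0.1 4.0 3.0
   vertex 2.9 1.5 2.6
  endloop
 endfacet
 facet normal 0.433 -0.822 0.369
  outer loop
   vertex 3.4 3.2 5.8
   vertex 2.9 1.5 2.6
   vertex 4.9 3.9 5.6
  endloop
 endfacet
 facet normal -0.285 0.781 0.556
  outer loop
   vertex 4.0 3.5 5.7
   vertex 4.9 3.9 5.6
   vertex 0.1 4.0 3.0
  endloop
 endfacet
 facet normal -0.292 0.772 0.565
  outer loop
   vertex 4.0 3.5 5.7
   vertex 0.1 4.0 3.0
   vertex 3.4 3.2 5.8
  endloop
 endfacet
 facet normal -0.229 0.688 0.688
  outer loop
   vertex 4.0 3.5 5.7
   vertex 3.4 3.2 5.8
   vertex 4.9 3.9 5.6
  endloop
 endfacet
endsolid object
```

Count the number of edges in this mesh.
12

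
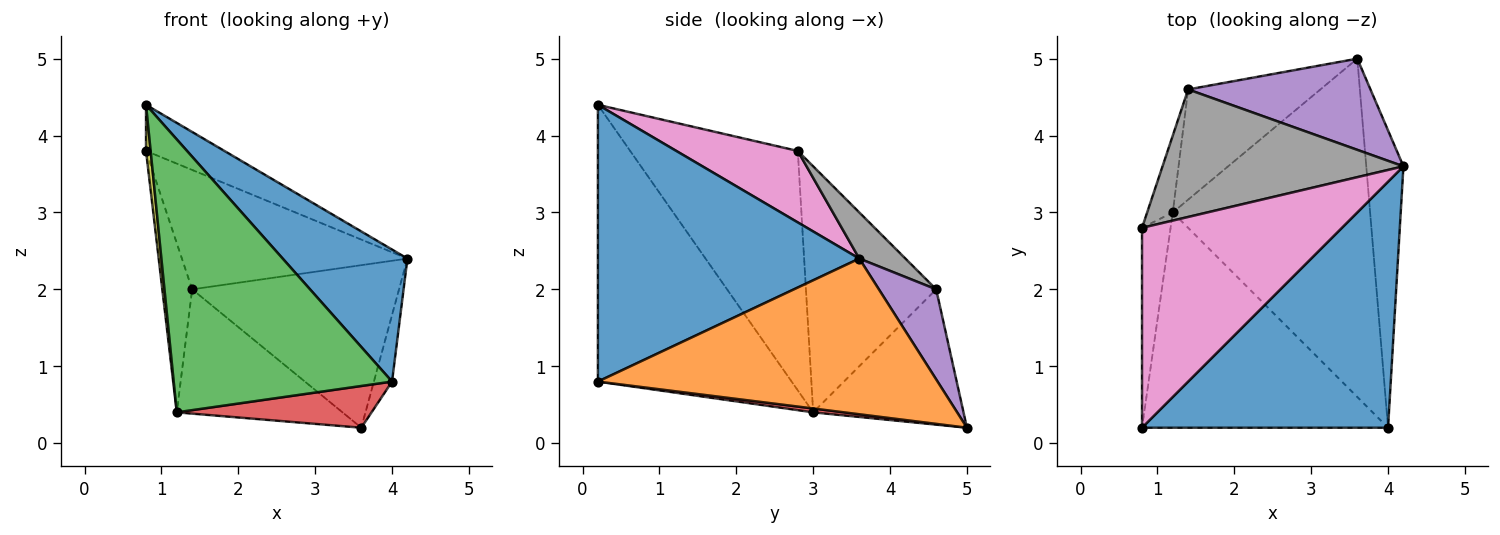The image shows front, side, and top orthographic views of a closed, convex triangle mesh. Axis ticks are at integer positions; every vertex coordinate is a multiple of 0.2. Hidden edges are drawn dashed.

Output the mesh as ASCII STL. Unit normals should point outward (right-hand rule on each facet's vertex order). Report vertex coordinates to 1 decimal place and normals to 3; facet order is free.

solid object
 facet normal 0.704 -0.336 0.626
  outer loop
   vertex 4.0 0.2 0.8
   vertex 4.2 3.6 2.4
   vertex 0.8 0.2 4.4
  endloop
 endfacet
 facet normal 0.971 0.052 -0.232
  outer loop
   vertex 3.6 5.0 0.2
   vertex 4.2 3.6 2.4
   vertex 4.0 0.2 0.8
  endloop
 endfacet
 facet normal -0.572 -0.644 -0.508
  outer loop
   vertex 1.2 3.0 0.4
   vertex 4.0 0.2 0.8
   vertex 0.8 0.2 4.4
  endloop
 endfacet
 facet normal 0.019 -0.122 -0.992
  outer loop
   vertex 1.2 3.0 0.4
   vertex 3.6 5.0 0.2
   vertex 4.0 0.2 0.8
  endloop
 endfacet
 facet normal 0.235 0.848 0.475
  outer loop
   vertex 1.4 4.6 2.0
   vertex 4.2 3.6 2.4
   vertex 3.6 5.0 0.2
  endloop
 endfacet
 facet normal -0.562 0.619 -0.549
  outer loop
   vertex 1.4 4.6 2.0
   vertex 3.6 5.0 0.2
   vertex 1.2 3.0 0.4
  endloop
 endfacet
 facet normal 0.329 0.212 0.920
  outer loop
   vertex 0.8 2.8 3.8
   vertex 0.8 0.2 4.4
   vertex 4.2 3.6 2.4
  endloop
 endfacet
 facet normal 0.138 0.677 0.723
  outer loop
   vertex 0.8 2.8 3.8
   vertex 4.2 3.6 2.4
   vertex 1.4 4.6 2.0
  endloop
 endfacet
 facet normal -0.993 -0.027 -0.118
  outer loop
   vertex 0.8 2.8 3.8
   vertex 1.2 3.0 0.4
   vertex 0.8 0.2 4.4
  endloop
 endfacet
 facet normal -0.970 0.222 -0.101
  outer loop
   vertex 0.8 2.8 3.8
   vertex 1.4 4.6 2.0
   vertex 1.2 3.0 0.4
  endloop
 endfacet
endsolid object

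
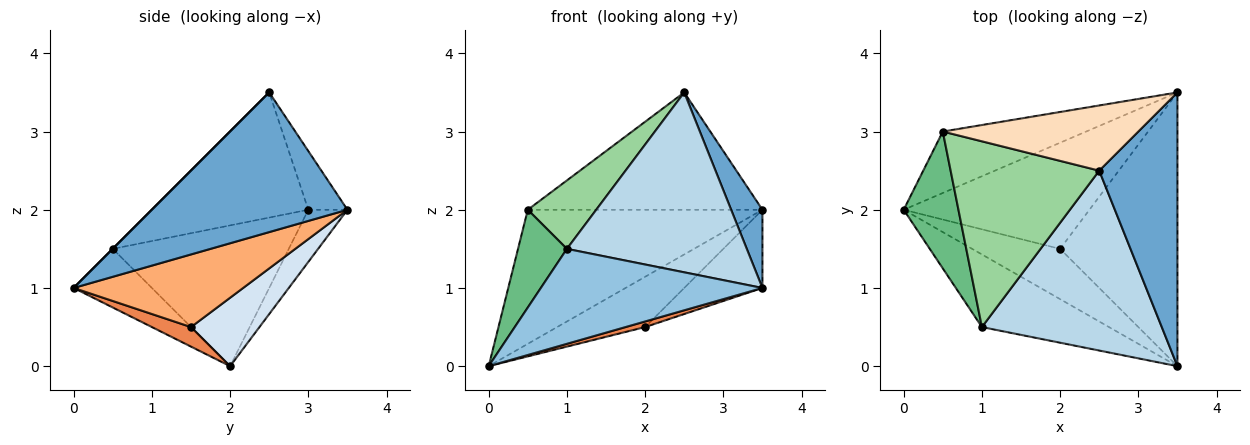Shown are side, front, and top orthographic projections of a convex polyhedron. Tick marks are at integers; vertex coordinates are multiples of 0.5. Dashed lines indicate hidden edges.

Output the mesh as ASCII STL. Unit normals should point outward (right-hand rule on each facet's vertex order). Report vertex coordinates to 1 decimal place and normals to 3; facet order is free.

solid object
 facet normal 0.864 -0.138 0.484
  outer loop
   vertex 2.5 2.5 3.5
   vertex 3.5 0.0 1.0
   vertex 3.5 3.5 2.0
  endloop
 endfacet
 facet normal -0.270 -0.765 -0.585
  outer loop
   vertex 1.0 0.5 1.5
   vertex 0.0 2.0 0.0
   vertex 3.5 0.0 1.0
  endloop
 endfacet
 facet normal 0.000 -0.707 0.707
  outer loop
   vertex 1.0 0.5 1.5
   vertex 3.5 0.0 1.0
   vertex 2.5 2.5 3.5
  endloop
 endfacet
 facet normal 0.316 0.406 -0.857
  outer loop
   vertex 2.0 1.5 0.5
   vertex 0.0 2.0 0.0
   vertex 3.5 3.5 2.0
  endloop
 endfacet
 facet normal 0.216 -0.108 -0.970
  outer loop
   vertex 2.0 1.5 0.5
   vertex 3.5 0.0 1.0
   vertex 0.0 2.0 0.0
  endloop
 endfacet
 facet normal 0.511 0.236 -0.826
  outer loop
   vertex 2.0 1.5 0.5
   vertex 3.5 3.5 2.0
   vertex 3.5 0.0 1.0
  endloop
 endfacet
 facet normal -0.150 0.899 -0.412
  outer loop
   vertex 0.5 3.0 2.0
   vertex 3.5 3.5 2.0
   vertex 0.0 2.0 0.0
  endloop
 endfacet
 facet normal -0.144 0.865 0.481
  outer loop
   vertex 0.5 3.0 2.0
   vertex 2.5 2.5 3.5
   vertex 3.5 3.5 2.0
  endloop
 endfacet
 facet normal -0.902 -0.251 0.351
  outer loop
   vertex 0.5 3.0 2.0
   vertex 0.0 2.0 0.0
   vertex 1.0 0.5 1.5
  endloop
 endfacet
 facet normal -0.620 -0.271 0.736
  outer loop
   vertex 0.5 3.0 2.0
   vertex 1.0 0.5 1.5
   vertex 2.5 2.5 3.5
  endloop
 endfacet
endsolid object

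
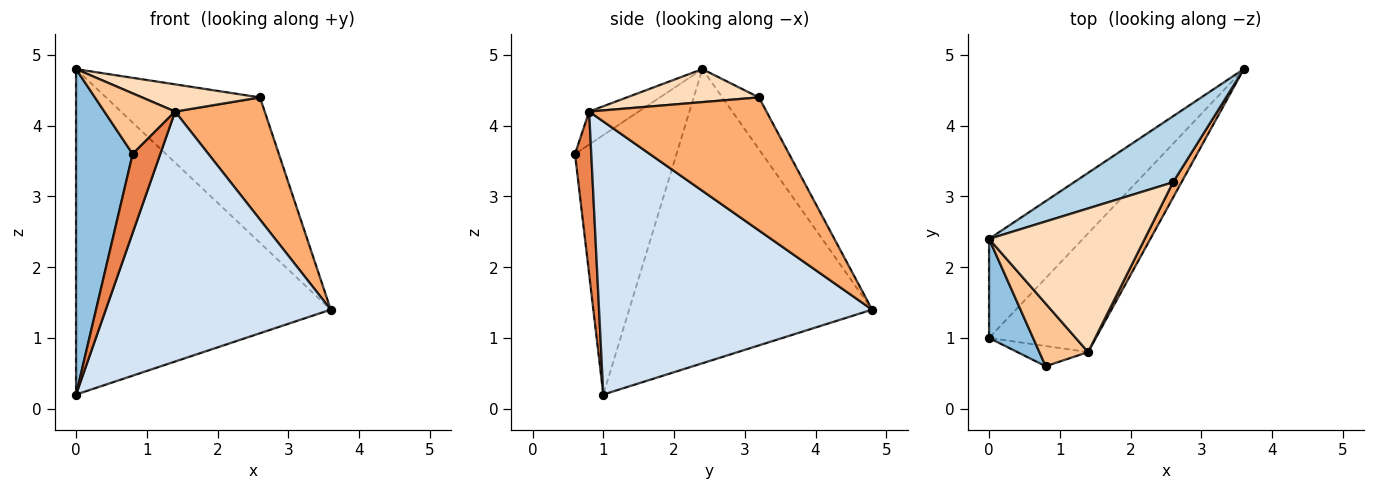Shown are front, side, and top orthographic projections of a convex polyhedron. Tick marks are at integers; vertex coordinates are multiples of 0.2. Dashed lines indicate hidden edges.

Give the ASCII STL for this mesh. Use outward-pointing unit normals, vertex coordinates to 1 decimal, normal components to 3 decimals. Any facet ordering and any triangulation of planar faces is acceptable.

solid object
 facet normal -0.674 0.707 -0.215
  outer loop
   vertex 0.0 2.4 4.8
   vertex 3.6 4.8 1.4
   vertex 0.0 1.0 0.2
  endloop
 endfacet
 facet normal -0.864 -0.482 0.147
  outer loop
   vertex 0.8 0.6 3.6
   vertex 0.0 2.4 4.8
   vertex 0.0 1.0 0.2
  endloop
 endfacet
 facet normal -0.212 0.890 0.404
  outer loop
   vertex 2.6 3.2 4.4
   vertex 3.6 4.8 1.4
   vertex 0.0 2.4 4.8
  endloop
 endfacet
 facet normal 0.739 -0.609 -0.289
  outer loop
   vertex 1.4 0.8 4.2
   vertex 0.0 1.0 0.2
   vertex 3.6 4.8 1.4
  endloop
 endfacet
 facet normal 0.496 -0.841 -0.216
  outer loop
   vertex 1.4 0.8 4.2
   vertex 0.8 0.6 3.6
   vertex 0.0 1.0 0.2
  endloop
 endfacet
 facet normal 0.891 -0.450 0.057
  outer loop
   vertex 1.4 0.8 4.2
   vertex 3.6 4.8 1.4
   vertex 2.6 3.2 4.4
  endloop
 endfacet
 facet normal -0.438 -0.625 0.646
  outer loop
   vertex 1.4 0.8 4.2
   vertex 0.0 2.4 4.8
   vertex 0.8 0.6 3.6
  endloop
 endfacet
 facet normal 0.204 -0.182 0.962
  outer loop
   vertex 1.4 0.8 4.2
   vertex 2.6 3.2 4.4
   vertex 0.0 2.4 4.8
  endloop
 endfacet
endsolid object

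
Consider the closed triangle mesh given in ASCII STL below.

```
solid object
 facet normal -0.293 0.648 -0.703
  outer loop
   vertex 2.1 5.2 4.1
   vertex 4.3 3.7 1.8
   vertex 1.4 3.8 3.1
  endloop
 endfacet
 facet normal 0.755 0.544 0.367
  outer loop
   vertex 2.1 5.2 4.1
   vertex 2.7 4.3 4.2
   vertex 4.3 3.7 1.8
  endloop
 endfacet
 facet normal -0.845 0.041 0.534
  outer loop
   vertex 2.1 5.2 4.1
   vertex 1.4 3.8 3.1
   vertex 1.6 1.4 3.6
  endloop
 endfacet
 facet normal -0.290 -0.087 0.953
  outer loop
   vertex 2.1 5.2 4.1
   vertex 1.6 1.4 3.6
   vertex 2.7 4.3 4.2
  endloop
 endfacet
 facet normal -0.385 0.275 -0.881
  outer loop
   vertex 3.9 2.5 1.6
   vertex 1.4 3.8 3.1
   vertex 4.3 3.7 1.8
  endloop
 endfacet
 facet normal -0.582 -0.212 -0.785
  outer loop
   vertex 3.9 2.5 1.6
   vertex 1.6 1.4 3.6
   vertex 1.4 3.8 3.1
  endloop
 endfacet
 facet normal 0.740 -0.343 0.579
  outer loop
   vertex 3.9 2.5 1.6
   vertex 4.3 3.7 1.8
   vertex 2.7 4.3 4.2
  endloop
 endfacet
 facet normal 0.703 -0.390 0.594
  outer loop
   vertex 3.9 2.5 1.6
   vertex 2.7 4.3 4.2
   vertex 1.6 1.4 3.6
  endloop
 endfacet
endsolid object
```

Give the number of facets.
8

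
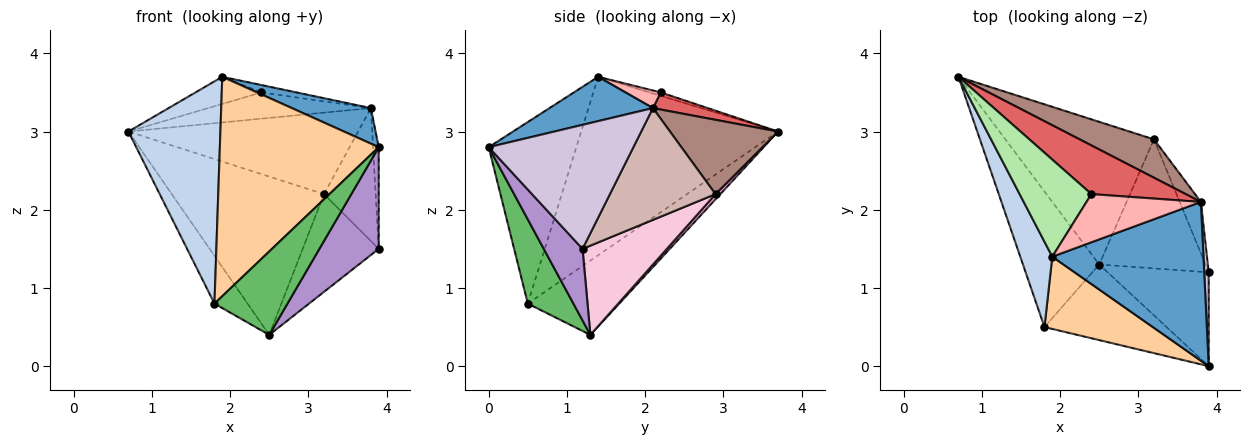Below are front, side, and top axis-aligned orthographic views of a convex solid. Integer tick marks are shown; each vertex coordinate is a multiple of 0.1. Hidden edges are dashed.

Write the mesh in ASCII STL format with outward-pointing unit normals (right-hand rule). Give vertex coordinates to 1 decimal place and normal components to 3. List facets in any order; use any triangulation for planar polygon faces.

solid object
 facet normal 0.275 -0.210 0.938
  outer loop
   vertex 3.8 2.1 3.3
   vertex 1.9 1.4 3.7
   vertex 3.9 0.0 2.8
  endloop
 endfacet
 facet normal -0.894 -0.418 0.160
  outer loop
   vertex 1.8 0.5 0.8
   vertex 1.9 1.4 3.7
   vertex 0.7 3.7 3.0
  endloop
 endfacet
 facet normal -0.677 0.245 -0.694
  outer loop
   vertex 1.8 0.5 0.8
   vertex 0.7 3.7 3.0
   vertex 2.5 1.3 0.4
  endloop
 endfacet
 facet normal -0.464 -0.841 0.277
  outer loop
   vertex 1.8 0.5 0.8
   vertex 3.9 0.0 2.8
   vertex 1.9 1.4 3.7
  endloop
 endfacet
 facet normal 0.420 -0.672 -0.609
  outer loop
   vertex 1.8 0.5 0.8
   vertex 2.5 1.3 0.4
   vertex 3.9 0.0 2.8
  endloop
 endfacet
 facet normal -0.046 0.269 0.962
  outer loop
   vertex 2.4 2.2 3.5
   vertex 0.7 3.7 3.0
   vertex 1.9 1.4 3.7
  endloop
 endfacet
 facet normal 0.158 0.468 0.869
  outer loop
   vertex 2.4 2.2 3.5
   vertex 3.8 2.1 3.3
   vertex 0.7 3.7 3.0
  endloop
 endfacet
 facet normal 0.150 0.150 0.977
  outer loop
   vertex 2.4 2.2 3.5
   vertex 1.9 1.4 3.7
   vertex 3.8 2.1 3.3
  endloop
 endfacet
 facet normal 0.433 -0.662 -0.611
  outer loop
   vertex 3.9 1.2 1.5
   vertex 3.9 0.0 2.8
   vertex 2.5 1.3 0.4
  endloop
 endfacet
 facet normal 0.999 0.039 0.036
  outer loop
   vertex 3.9 1.2 1.5
   vertex 3.8 2.1 3.3
   vertex 3.9 0.0 2.8
  endloop
 endfacet
 facet normal 0.392 0.832 0.392
  outer loop
   vertex 3.2 2.9 2.2
   vertex 0.7 3.7 3.0
   vertex 3.8 2.1 3.3
  endloop
 endfacet
 facet normal 0.885 0.434 -0.168
  outer loop
   vertex 3.2 2.9 2.2
   vertex 3.8 2.1 3.3
   vertex 3.9 1.2 1.5
  endloop
 endfacet
 facet normal 0.023 0.743 -0.669
  outer loop
   vertex 3.2 2.9 2.2
   vertex 2.5 1.3 0.4
   vertex 0.7 3.7 3.0
  endloop
 endfacet
 facet normal 0.556 0.502 -0.662
  outer loop
   vertex 3.2 2.9 2.2
   vertex 3.9 1.2 1.5
   vertex 2.5 1.3 0.4
  endloop
 endfacet
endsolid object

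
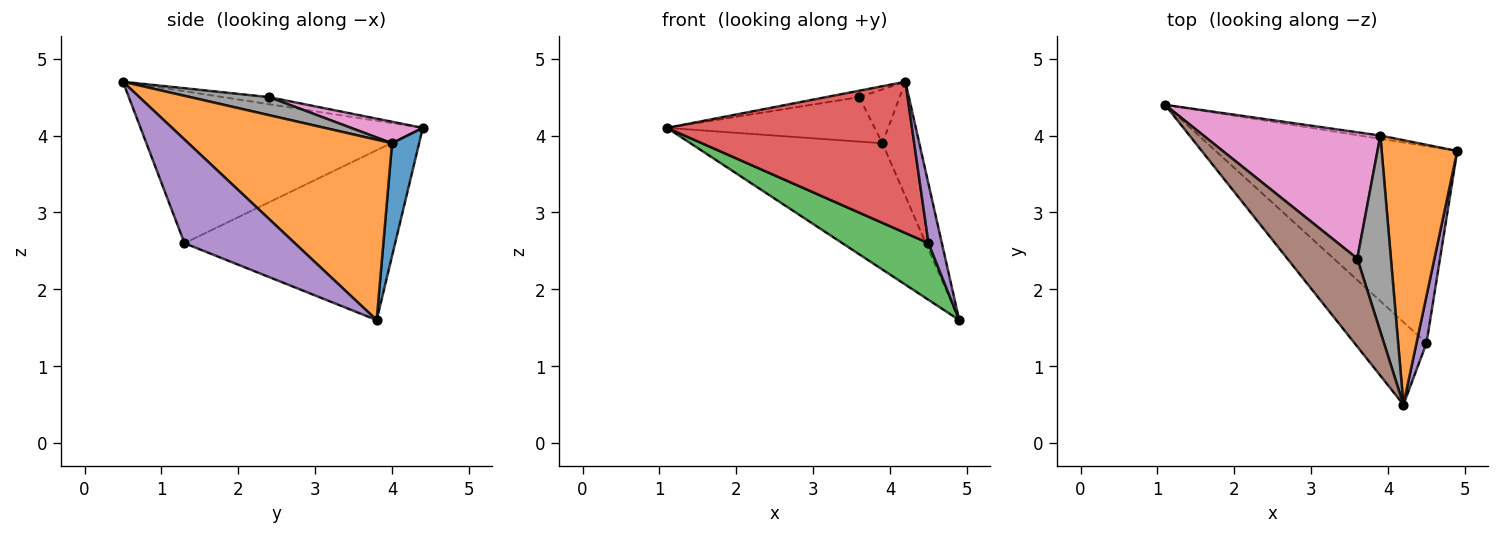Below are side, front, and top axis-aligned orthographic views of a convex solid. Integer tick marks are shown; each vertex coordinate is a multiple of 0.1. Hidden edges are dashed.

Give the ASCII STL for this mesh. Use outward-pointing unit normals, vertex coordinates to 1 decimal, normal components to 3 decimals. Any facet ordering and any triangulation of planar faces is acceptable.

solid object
 facet normal 0.140 0.990 -0.025
  outer loop
   vertex 3.9 4.0 3.9
   vertex 4.9 3.8 1.6
   vertex 1.1 4.4 4.1
  endloop
 endfacet
 facet normal 0.910 0.165 0.381
  outer loop
   vertex 3.9 4.0 3.9
   vertex 4.2 0.5 4.7
   vertex 4.9 3.8 1.6
  endloop
 endfacet
 facet normal -0.560 -0.229 -0.796
  outer loop
   vertex 4.5 1.3 2.6
   vertex 1.1 4.4 4.1
   vertex 4.9 3.8 1.6
  endloop
 endfacet
 facet normal -0.711 -0.617 -0.337
  outer loop
   vertex 4.5 1.3 2.6
   vertex 4.2 0.5 4.7
   vertex 1.1 4.4 4.1
  endloop
 endfacet
 facet normal 0.988 -0.120 0.095
  outer loop
   vertex 4.5 1.3 2.6
   vertex 4.9 3.8 1.6
   vertex 4.2 0.5 4.7
  endloop
 endfacet
 facet normal -0.101 0.073 0.992
  outer loop
   vertex 3.6 2.4 4.5
   vertex 1.1 4.4 4.1
   vertex 4.2 0.5 4.7
  endloop
 endfacet
 facet normal 0.114 0.330 0.937
  outer loop
   vertex 3.6 2.4 4.5
   vertex 3.9 4.0 3.9
   vertex 1.1 4.4 4.1
  endloop
 endfacet
 facet normal 0.459 0.235 0.857
  outer loop
   vertex 3.6 2.4 4.5
   vertex 4.2 0.5 4.7
   vertex 3.9 4.0 3.9
  endloop
 endfacet
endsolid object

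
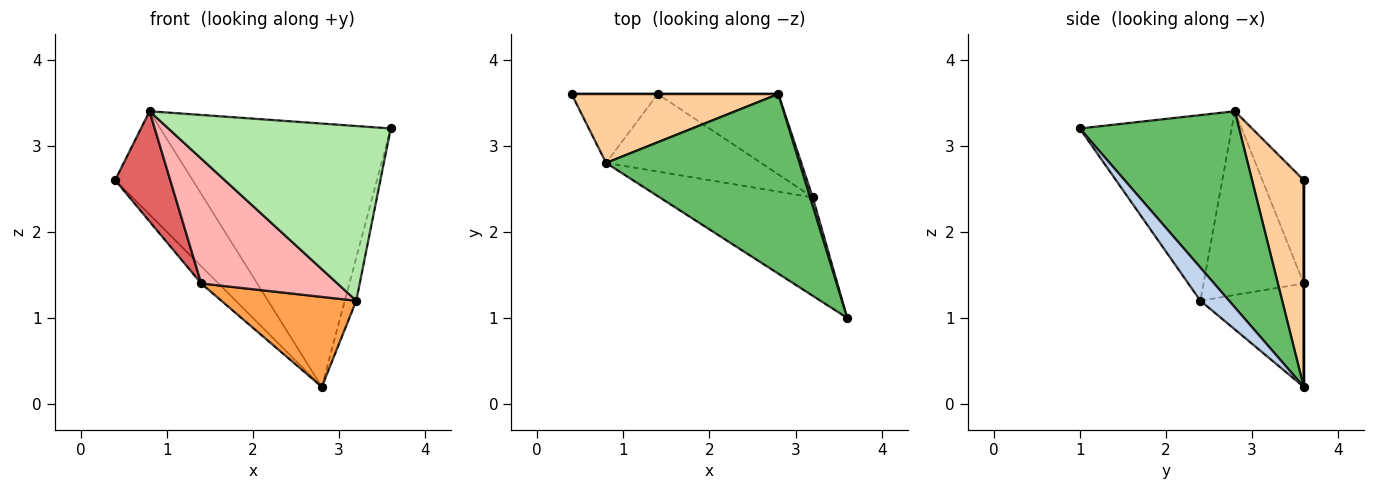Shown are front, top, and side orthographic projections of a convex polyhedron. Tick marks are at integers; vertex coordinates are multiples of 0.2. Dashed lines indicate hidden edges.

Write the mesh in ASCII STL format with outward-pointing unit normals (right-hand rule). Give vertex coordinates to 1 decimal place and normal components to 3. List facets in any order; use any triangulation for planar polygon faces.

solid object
 facet normal 0.000 1.000 0.000
  outer loop
   vertex 1.4 3.6 1.4
   vertex 0.4 3.6 2.6
   vertex 2.8 3.6 0.2
  endloop
 endfacet
 facet normal 0.926 0.370 0.074
  outer loop
   vertex 3.2 2.4 1.2
   vertex 2.8 3.6 0.2
   vertex 3.6 1.0 3.2
  endloop
 endfacet
 facet normal -0.496 -0.647 -0.579
  outer loop
   vertex 3.2 2.4 1.2
   vertex 1.4 3.6 1.4
   vertex 2.8 3.6 0.2
  endloop
 endfacet
 facet normal 0.485 0.728 0.485
  outer loop
   vertex 0.8 2.8 3.4
   vertex 2.8 3.6 0.2
   vertex 0.4 3.6 2.6
  endloop
 endfacet
 facet normal 0.496 0.717 0.489
  outer loop
   vertex 0.8 2.8 3.4
   vertex 3.6 1.0 3.2
   vertex 2.8 3.6 0.2
  endloop
 endfacet
 facet normal -0.511 -0.749 -0.422
  outer loop
   vertex 0.8 2.8 3.4
   vertex 3.2 2.4 1.2
   vertex 3.6 1.0 3.2
  endloop
 endfacet
 facet normal -0.537 -0.716 -0.447
  outer loop
   vertex 0.8 2.8 3.4
   vertex 0.4 3.6 2.6
   vertex 1.4 3.6 1.4
  endloop
 endfacet
 facet normal -0.530 -0.720 -0.447
  outer loop
   vertex 0.8 2.8 3.4
   vertex 1.4 3.6 1.4
   vertex 3.2 2.4 1.2
  endloop
 endfacet
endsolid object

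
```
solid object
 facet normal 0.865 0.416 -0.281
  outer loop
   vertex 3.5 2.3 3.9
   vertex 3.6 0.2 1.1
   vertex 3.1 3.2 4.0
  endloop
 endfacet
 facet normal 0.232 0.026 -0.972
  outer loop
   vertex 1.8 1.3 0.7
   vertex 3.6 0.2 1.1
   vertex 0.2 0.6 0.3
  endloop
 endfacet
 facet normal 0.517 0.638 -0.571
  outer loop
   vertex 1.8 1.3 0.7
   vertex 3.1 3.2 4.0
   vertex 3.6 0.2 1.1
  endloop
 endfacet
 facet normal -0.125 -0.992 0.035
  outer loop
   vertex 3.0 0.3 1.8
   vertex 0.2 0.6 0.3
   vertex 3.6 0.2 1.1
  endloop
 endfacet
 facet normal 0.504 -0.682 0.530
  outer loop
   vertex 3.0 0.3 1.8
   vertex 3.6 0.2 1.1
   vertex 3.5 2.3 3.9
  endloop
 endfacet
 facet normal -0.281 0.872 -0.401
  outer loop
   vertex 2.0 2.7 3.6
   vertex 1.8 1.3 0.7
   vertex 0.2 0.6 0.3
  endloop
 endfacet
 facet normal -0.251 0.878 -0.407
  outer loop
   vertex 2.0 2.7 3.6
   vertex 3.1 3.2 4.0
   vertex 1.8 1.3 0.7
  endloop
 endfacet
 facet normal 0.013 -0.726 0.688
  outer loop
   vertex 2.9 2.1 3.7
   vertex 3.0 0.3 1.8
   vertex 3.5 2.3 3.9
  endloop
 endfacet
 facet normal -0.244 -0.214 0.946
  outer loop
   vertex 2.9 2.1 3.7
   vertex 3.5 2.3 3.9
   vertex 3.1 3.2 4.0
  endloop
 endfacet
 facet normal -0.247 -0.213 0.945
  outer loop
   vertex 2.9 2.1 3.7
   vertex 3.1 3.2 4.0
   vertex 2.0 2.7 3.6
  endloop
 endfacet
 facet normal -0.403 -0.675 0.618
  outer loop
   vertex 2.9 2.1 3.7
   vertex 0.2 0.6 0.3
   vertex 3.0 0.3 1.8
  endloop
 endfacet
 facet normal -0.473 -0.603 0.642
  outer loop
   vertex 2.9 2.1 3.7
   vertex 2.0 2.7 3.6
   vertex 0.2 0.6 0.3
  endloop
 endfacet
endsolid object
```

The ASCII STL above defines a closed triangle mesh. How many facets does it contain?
12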